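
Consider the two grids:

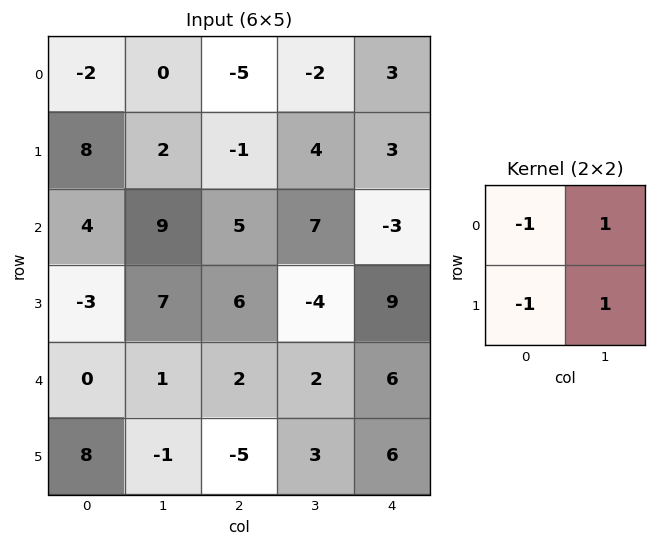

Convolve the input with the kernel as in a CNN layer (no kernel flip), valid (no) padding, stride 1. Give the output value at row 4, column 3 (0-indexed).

The receptive field on the input at this output position is [2 6 / 3 6]. Elementwise product with the kernel and sum: 2·-1 + 6·1 + 3·-1 + 6·1.

7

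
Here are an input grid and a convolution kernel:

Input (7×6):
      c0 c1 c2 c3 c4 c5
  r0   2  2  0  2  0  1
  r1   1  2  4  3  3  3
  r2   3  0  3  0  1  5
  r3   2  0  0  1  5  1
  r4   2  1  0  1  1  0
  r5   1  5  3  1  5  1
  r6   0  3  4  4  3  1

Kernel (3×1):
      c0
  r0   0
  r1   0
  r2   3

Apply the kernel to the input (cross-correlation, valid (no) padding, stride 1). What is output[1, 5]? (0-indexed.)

The receptive field on the input at this output position is [3 / 5 / 1]. Elementwise product with the kernel and sum: 1·3.

3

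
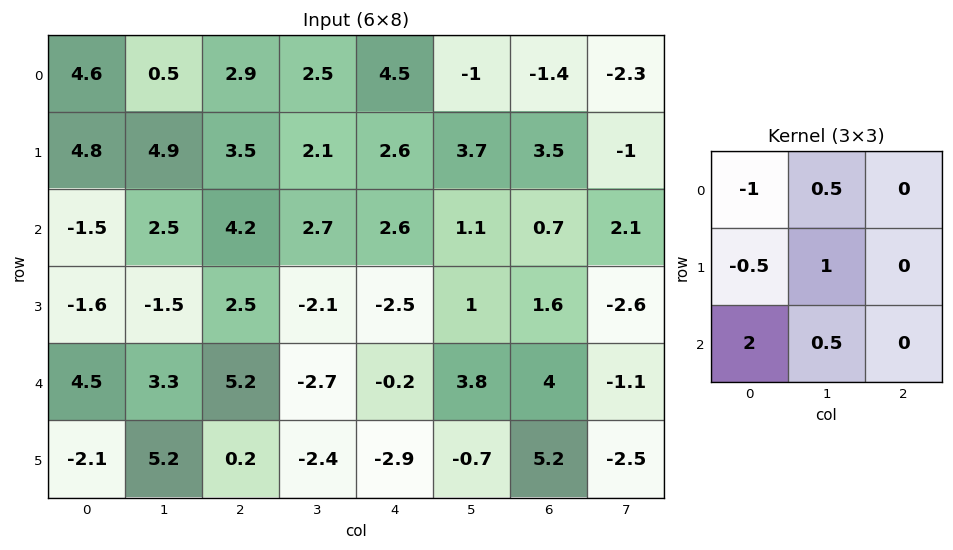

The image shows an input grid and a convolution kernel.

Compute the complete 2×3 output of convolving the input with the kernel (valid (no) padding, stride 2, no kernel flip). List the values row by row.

-3.6 8.45 3.15
12.7 2.85 1.7

Output[0,0]: The receptive field on the input at this output position is [4.6 0.5 2.9 / 4.8 4.9 3.5 / -1.5 2.5 4.2]. Elementwise product with the kernel and sum: 4.6·-1 + 0.5·0.5 + 4.8·-0.5 + 4.9·1 + -1.5·2 + 2.5·0.5.
Output[0,1]: The receptive field on the input at this output position is [2.9 2.5 4.5 / 3.5 2.1 2.6 / 4.2 2.7 2.6]. Elementwise product with the kernel and sum: 2.9·-1 + 2.5·0.5 + 3.5·-0.5 + 2.1·1 + 4.2·2 + 2.7·0.5.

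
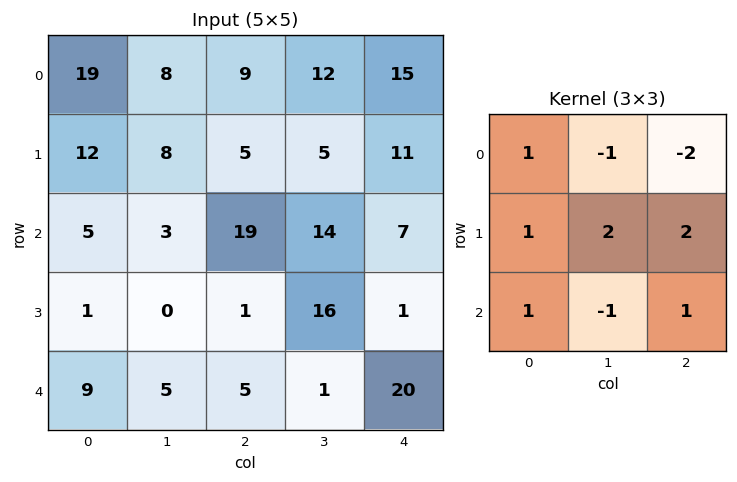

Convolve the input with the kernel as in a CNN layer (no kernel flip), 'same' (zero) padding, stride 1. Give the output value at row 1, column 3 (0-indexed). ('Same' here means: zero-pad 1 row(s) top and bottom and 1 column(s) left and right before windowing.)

The receptive field on the zero-padded input at this output position is [9 12 15 / 5 5 11 / 19 14 7]. Elementwise product with the kernel and sum: 9·1 + 12·-1 + 15·-2 + 5·1 + 5·2 + 11·2 + 19·1 + 14·-1 + 7·1.

16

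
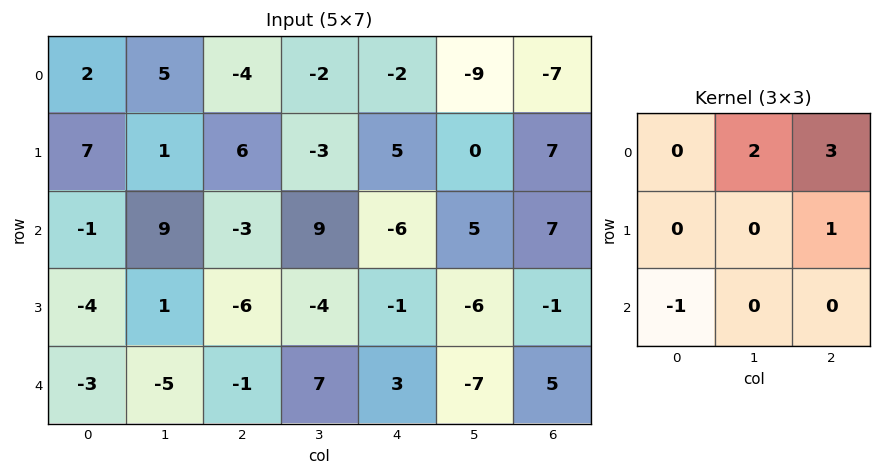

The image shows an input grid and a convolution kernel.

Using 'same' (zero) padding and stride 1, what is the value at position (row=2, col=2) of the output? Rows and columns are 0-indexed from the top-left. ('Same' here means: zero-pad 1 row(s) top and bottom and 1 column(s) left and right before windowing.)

The receptive field on the zero-padded input at this output position is [1 6 -3 / 9 -3 9 / 1 -6 -4]. Elementwise product with the kernel and sum: 6·2 + -3·3 + 9·1 + 1·-1.

11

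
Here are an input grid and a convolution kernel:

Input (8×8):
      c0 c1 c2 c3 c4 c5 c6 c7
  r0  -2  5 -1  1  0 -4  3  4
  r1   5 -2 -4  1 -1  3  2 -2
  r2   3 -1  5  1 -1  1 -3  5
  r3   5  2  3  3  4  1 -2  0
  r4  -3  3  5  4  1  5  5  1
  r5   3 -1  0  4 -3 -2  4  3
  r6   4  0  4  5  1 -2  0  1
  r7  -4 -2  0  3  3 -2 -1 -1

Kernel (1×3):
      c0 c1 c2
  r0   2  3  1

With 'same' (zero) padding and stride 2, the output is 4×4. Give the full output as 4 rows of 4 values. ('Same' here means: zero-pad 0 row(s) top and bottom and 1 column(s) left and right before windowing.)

-1 8 -2 5
8 14 0 -2
-6 25 16 26
12 17 11 -3

Output[0,0]: The receptive field on the zero-padded input at this output position is [0 -2 5]. Elementwise product with the kernel and sum: 0·2 + -2·3 + 5·1.
Output[0,1]: The receptive field on the zero-padded input at this output position is [5 -1 1]. Elementwise product with the kernel and sum: 5·2 + -1·3 + 1·1.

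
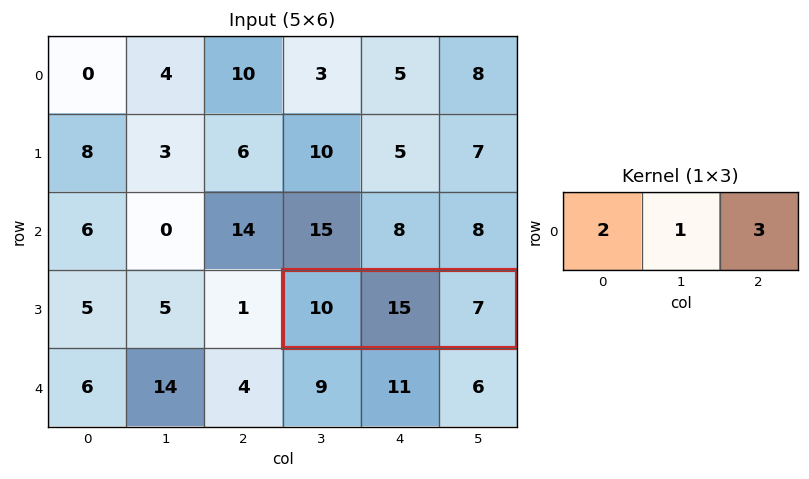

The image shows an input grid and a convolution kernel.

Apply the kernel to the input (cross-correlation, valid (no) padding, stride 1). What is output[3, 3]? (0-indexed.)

The receptive field on the input at this output position is [10 15 7]. Elementwise product with the kernel and sum: 10·2 + 15·1 + 7·3.

56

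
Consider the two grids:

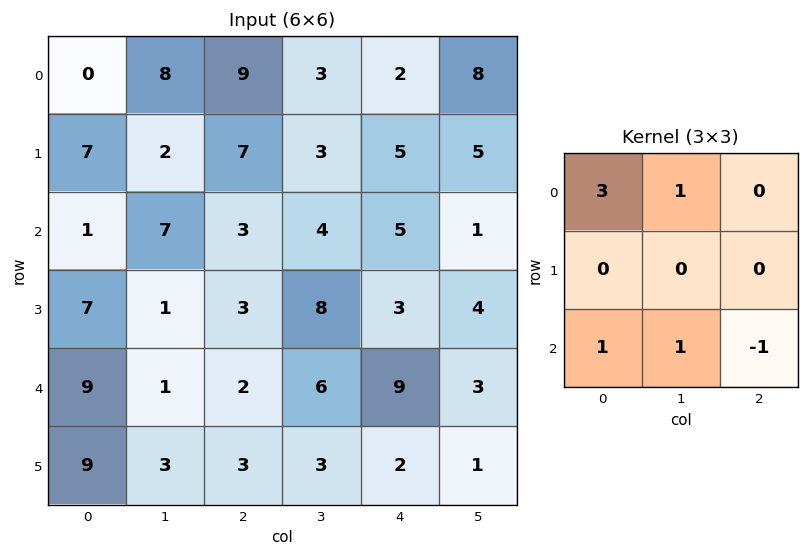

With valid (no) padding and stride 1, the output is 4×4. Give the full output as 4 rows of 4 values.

Output[0,0]: The receptive field on the input at this output position is [0 8 9 / 7 2 7 / 1 7 3]. Elementwise product with the kernel and sum: 0·3 + 8·1 + 1·1 + 7·1 + 3·-1.
Output[0,1]: The receptive field on the input at this output position is [8 9 3 / 2 7 3 / 7 3 4]. Elementwise product with the kernel and sum: 8·3 + 9·1 + 7·1 + 3·1 + 4·-1.

13 39 32 19
28 9 32 21
18 21 12 29
31 9 21 31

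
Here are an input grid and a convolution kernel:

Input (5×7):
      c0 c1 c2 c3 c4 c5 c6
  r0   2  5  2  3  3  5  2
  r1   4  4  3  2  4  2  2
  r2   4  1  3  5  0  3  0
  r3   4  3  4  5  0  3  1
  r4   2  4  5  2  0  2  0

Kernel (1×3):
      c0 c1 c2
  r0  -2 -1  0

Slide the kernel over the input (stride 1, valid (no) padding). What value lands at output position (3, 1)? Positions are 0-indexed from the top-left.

-10

The receptive field on the input at this output position is [3 4 5]. Elementwise product with the kernel and sum: 3·-2 + 4·-1.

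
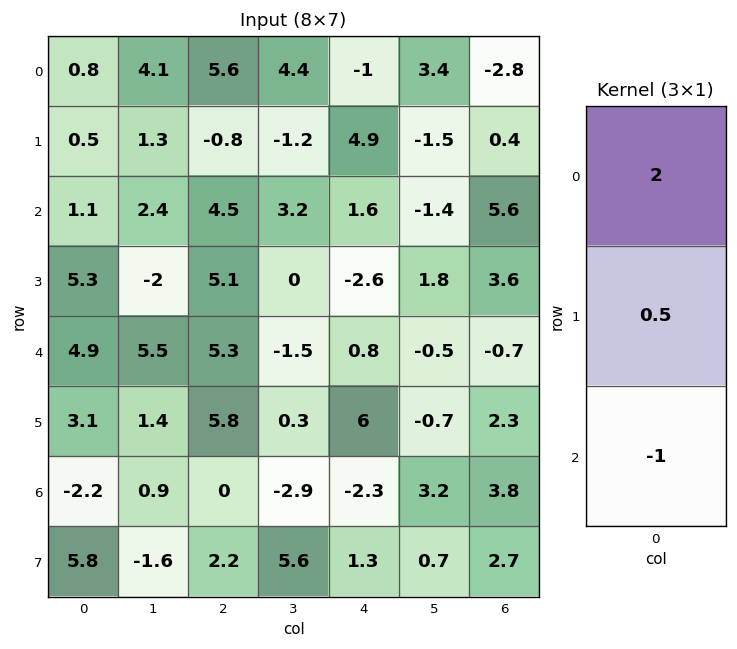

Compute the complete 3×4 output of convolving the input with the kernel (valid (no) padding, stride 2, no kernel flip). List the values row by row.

Output[0,0]: The receptive field on the input at this output position is [0.8 / 0.5 / 1.1]. Elementwise product with the kernel and sum: 0.8·2 + 0.5·0.5 + 1.1·-1.
Output[0,1]: The receptive field on the input at this output position is [5.6 / -0.8 / 4.5]. Elementwise product with the kernel and sum: 5.6·2 + -0.8·0.5 + 4.5·-1.

0.75 6.3 -1.15 -11
-0.05 6.25 1.1 13.7
13.55 13.5 6.9 -4.05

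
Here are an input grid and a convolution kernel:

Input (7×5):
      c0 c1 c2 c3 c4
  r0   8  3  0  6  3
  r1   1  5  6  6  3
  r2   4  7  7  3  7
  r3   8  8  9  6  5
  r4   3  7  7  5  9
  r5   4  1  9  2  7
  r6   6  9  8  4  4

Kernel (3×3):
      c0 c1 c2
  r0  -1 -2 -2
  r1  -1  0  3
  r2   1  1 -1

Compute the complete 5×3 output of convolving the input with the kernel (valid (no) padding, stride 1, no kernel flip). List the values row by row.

7 9 -12
1 -16 0
-10 -8 -18
-28 -22 -7
-1 -13 -15

Output[0,0]: The receptive field on the input at this output position is [8 3 0 / 1 5 6 / 4 7 7]. Elementwise product with the kernel and sum: 8·-1 + 3·-2 + 0·-2 + 1·-1 + 6·3 + 4·1 + 7·1 + 7·-1.
Output[0,1]: The receptive field on the input at this output position is [3 0 6 / 5 6 6 / 7 7 3]. Elementwise product with the kernel and sum: 3·-1 + 0·-2 + 6·-2 + 5·-1 + 6·3 + 7·1 + 7·1 + 3·-1.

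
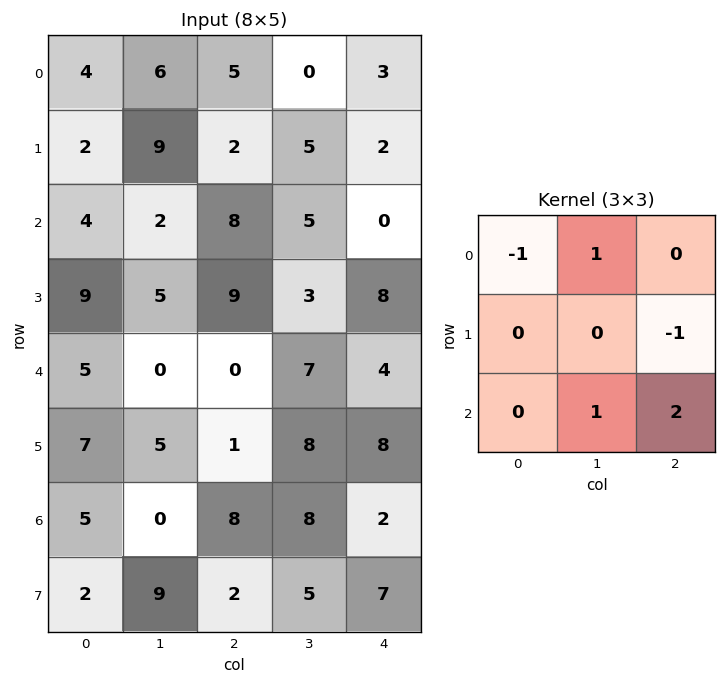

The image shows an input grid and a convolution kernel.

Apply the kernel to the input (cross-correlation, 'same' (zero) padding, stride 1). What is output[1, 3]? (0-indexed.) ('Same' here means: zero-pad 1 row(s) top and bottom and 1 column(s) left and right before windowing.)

The receptive field on the zero-padded input at this output position is [5 0 3 / 2 5 2 / 8 5 0]. Elementwise product with the kernel and sum: 5·-1 + 0·1 + 2·-1 + 5·1 + 0·2.

-2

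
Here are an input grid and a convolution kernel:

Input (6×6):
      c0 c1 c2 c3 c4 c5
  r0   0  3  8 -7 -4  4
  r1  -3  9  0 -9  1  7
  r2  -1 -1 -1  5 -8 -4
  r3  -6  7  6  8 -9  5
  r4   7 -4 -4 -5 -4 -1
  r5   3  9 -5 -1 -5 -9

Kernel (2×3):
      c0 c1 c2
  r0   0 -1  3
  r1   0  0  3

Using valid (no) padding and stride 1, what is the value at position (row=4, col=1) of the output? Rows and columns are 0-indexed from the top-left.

The receptive field on the input at this output position is [-4 -4 -5 / 9 -5 -1]. Elementwise product with the kernel and sum: -4·-1 + -5·3 + -1·3.

-14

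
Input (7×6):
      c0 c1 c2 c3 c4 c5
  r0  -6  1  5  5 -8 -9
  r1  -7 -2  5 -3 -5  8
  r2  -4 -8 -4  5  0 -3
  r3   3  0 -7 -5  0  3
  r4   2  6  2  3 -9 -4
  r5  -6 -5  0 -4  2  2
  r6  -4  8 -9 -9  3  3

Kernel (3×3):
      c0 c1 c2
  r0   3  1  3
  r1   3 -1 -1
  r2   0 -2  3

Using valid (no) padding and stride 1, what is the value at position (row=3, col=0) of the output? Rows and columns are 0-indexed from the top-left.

-4

The receptive field on the input at this output position is [3 0 -7 / 2 6 2 / -6 -5 0]. Elementwise product with the kernel and sum: 3·3 + 0·1 + -7·3 + 2·3 + 6·-1 + 2·-1 + -5·-2 + 0·3.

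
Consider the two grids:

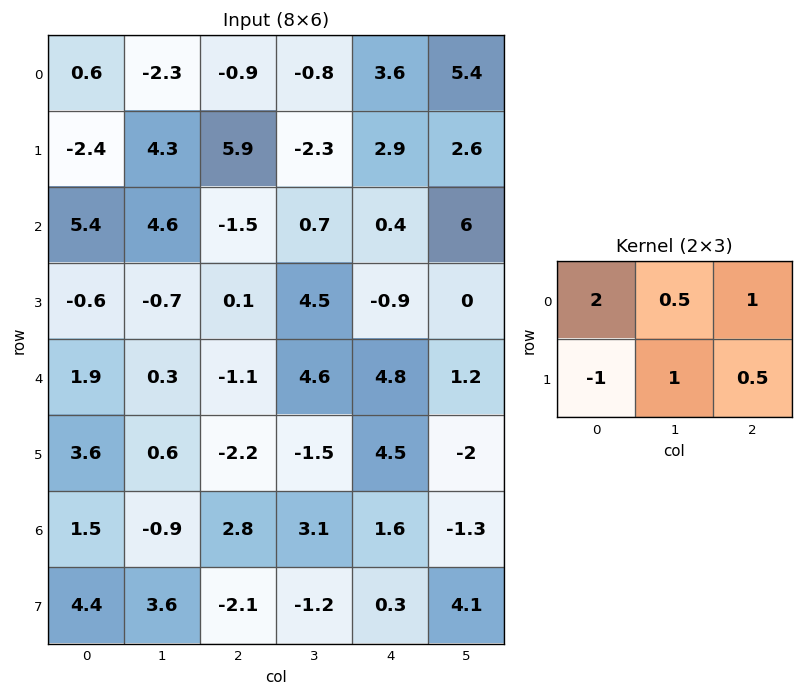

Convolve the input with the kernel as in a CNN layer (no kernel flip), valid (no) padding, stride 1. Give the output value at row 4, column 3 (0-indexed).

17.8

The receptive field on the input at this output position is [4.6 4.8 1.2 / -1.5 4.5 -2]. Elementwise product with the kernel and sum: 4.6·2 + 4.8·0.5 + 1.2·1 + -1.5·-1 + 4.5·1 + -2·0.5.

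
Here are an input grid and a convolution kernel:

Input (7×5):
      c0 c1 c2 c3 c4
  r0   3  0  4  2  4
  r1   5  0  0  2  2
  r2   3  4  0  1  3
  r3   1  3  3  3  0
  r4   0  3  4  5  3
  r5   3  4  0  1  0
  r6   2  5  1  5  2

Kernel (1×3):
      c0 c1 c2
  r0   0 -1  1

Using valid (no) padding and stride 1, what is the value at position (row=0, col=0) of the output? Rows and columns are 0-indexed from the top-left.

The receptive field on the input at this output position is [3 0 4]. Elementwise product with the kernel and sum: 0·-1 + 4·1.

4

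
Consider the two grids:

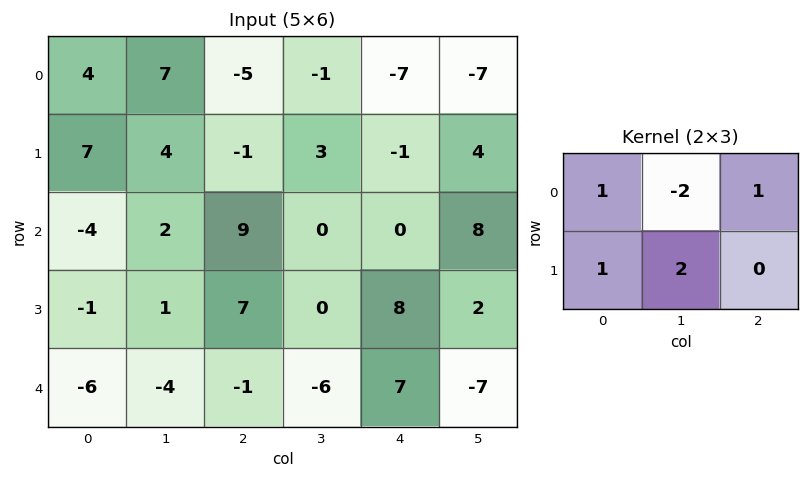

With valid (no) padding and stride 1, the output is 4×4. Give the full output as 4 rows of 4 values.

0 18 -5 7
-2 29 1 9
2 -1 16 24
-10 -19 2 -6

Output[0,0]: The receptive field on the input at this output position is [4 7 -5 / 7 4 -1]. Elementwise product with the kernel and sum: 4·1 + 7·-2 + -5·1 + 7·1 + 4·2.
Output[0,1]: The receptive field on the input at this output position is [7 -5 -1 / 4 -1 3]. Elementwise product with the kernel and sum: 7·1 + -5·-2 + -1·1 + 4·1 + -1·2.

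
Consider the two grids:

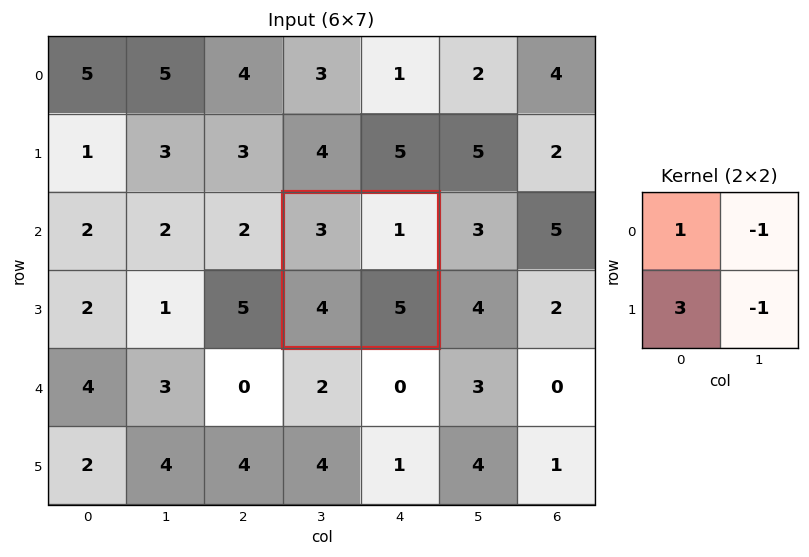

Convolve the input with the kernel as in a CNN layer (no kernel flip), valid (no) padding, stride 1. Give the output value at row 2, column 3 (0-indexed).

The receptive field on the input at this output position is [3 1 / 4 5]. Elementwise product with the kernel and sum: 3·1 + 1·-1 + 4·3 + 5·-1.

9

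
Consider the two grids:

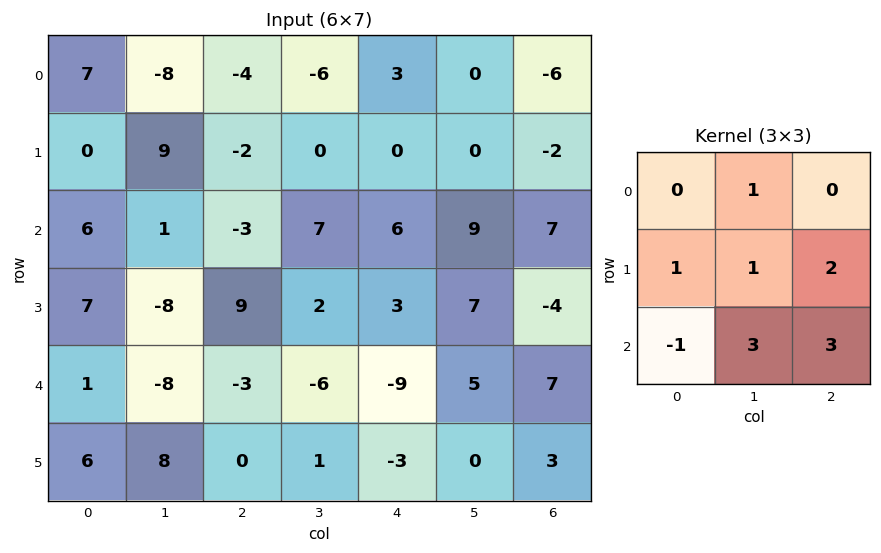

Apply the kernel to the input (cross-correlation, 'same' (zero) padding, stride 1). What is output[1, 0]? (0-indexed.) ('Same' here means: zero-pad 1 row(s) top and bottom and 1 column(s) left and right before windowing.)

The receptive field on the zero-padded input at this output position is [0 7 -8 / 0 0 9 / 0 6 1]. Elementwise product with the kernel and sum: 7·1 + 0·1 + 0·1 + 9·2 + 0·-1 + 6·3 + 1·3.

46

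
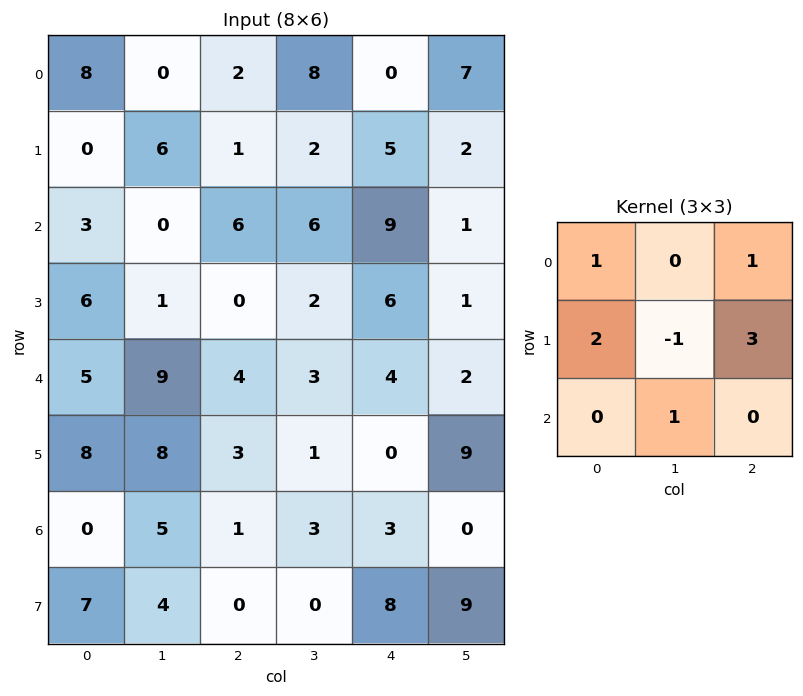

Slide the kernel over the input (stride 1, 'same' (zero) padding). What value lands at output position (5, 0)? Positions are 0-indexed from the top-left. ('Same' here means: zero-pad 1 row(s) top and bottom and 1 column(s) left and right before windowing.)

The receptive field on the zero-padded input at this output position is [0 5 9 / 0 8 8 / 0 0 5]. Elementwise product with the kernel and sum: 0·1 + 9·1 + 0·2 + 8·-1 + 8·3 + 0·1.

25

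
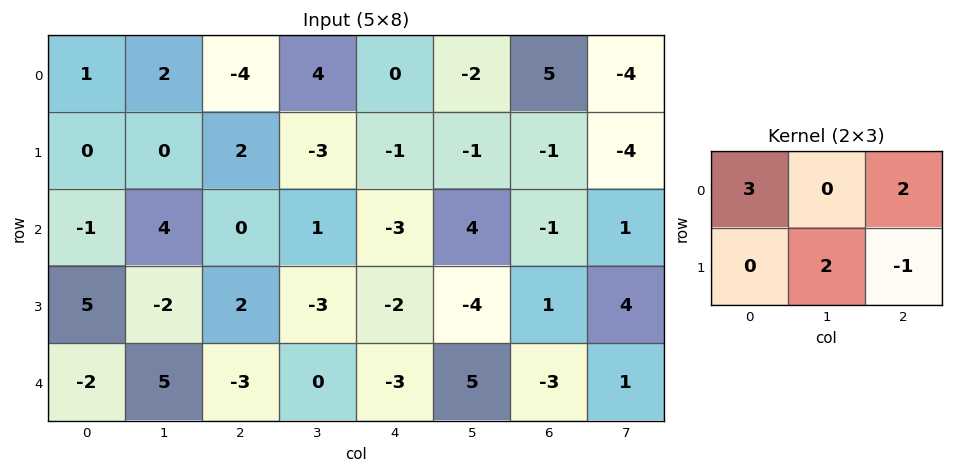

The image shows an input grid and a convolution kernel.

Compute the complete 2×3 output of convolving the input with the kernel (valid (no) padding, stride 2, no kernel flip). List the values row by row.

-7 -17 9
-9 -10 -20

Output[0,0]: The receptive field on the input at this output position is [1 2 -4 / 0 0 2]. Elementwise product with the kernel and sum: 1·3 + -4·2 + 0·2 + 2·-1.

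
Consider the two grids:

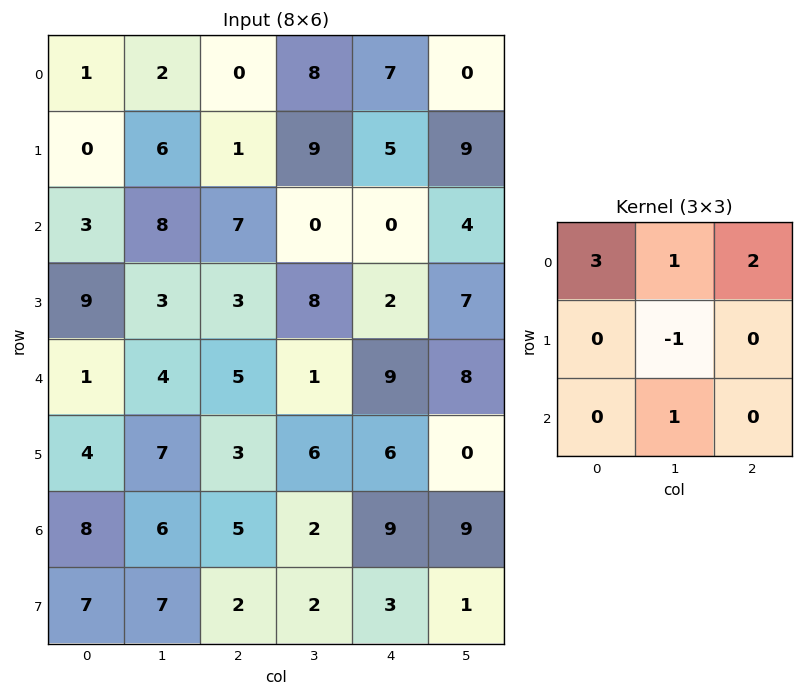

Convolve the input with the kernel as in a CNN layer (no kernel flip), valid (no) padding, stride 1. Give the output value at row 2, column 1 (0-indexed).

The receptive field on the input at this output position is [8 7 0 / 3 3 8 / 4 5 1]. Elementwise product with the kernel and sum: 8·3 + 7·1 + 0·2 + 3·-1 + 5·1.

33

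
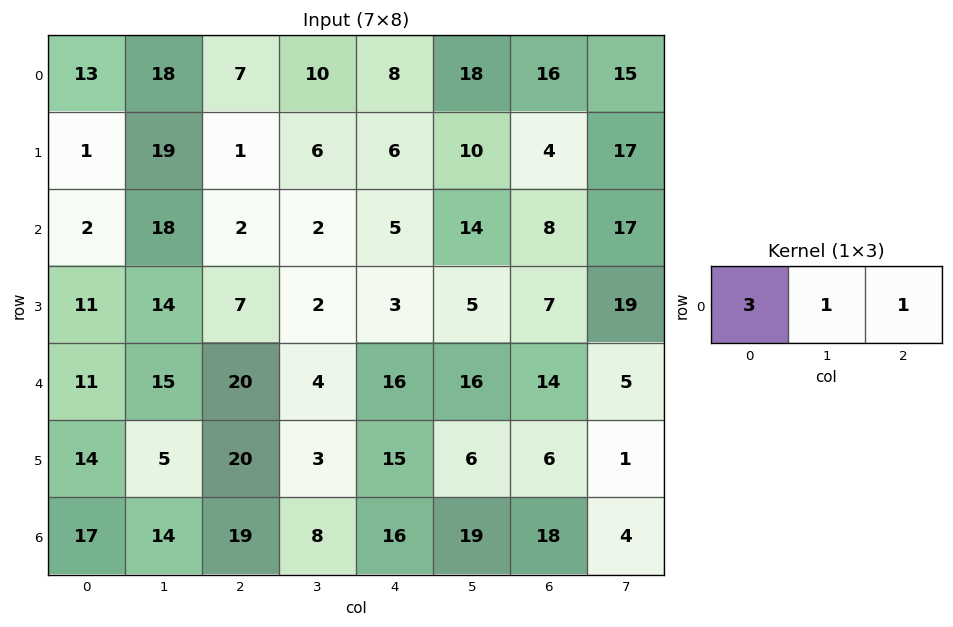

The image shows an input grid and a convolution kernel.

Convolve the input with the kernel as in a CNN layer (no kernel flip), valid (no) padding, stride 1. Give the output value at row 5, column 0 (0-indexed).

67

The receptive field on the input at this output position is [14 5 20]. Elementwise product with the kernel and sum: 14·3 + 5·1 + 20·1.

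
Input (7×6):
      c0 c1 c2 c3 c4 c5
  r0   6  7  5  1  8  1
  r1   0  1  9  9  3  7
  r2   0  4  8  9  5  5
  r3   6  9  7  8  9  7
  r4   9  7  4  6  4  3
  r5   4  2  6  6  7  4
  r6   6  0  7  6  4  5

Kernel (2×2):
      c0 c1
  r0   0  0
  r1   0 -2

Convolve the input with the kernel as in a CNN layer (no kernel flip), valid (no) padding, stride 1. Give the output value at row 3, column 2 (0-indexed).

The receptive field on the input at this output position is [7 8 / 4 6]. Elementwise product with the kernel and sum: 6·-2.

-12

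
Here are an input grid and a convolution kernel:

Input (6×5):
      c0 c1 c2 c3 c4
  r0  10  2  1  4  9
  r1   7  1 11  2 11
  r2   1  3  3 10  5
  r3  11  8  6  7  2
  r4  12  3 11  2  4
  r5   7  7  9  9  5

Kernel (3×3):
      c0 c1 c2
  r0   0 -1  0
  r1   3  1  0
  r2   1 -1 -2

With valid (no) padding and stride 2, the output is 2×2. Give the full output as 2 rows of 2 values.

Output[0,0]: The receptive field on the input at this output position is [10 2 1 / 7 1 11 / 1 3 3]. Elementwise product with the kernel and sum: 2·-1 + 7·3 + 1·1 + 1·1 + 3·-1 + 3·-2.

12 14
25 16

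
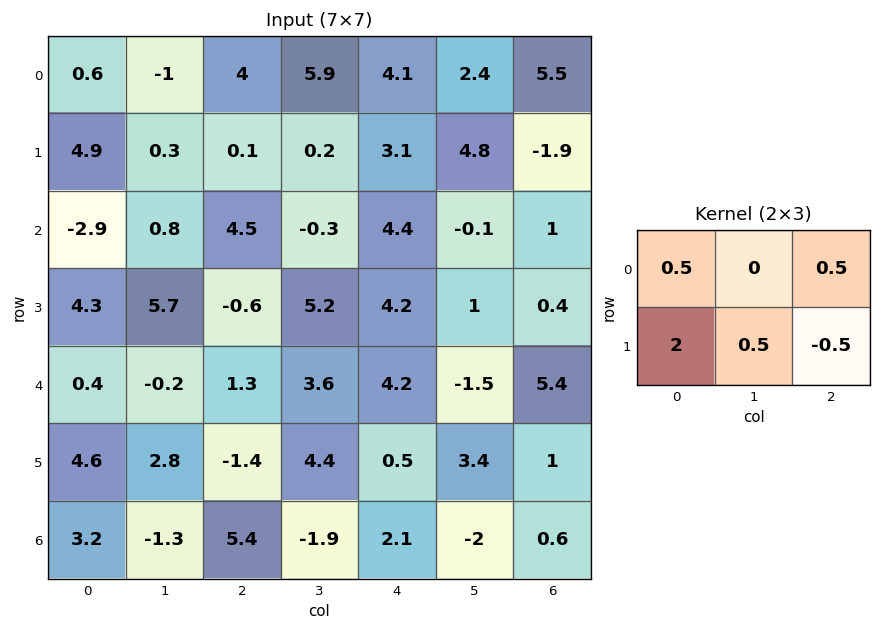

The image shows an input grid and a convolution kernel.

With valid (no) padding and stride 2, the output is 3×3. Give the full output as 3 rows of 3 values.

Output[0,0]: The receptive field on the input at this output position is [0.6 -1 4 / 4.9 0.3 0.1]. Elementwise product with the kernel and sum: 0.6·0.5 + 4·0.5 + 4.9·2 + 0.3·0.5 + 0.1·-0.5.
Output[0,1]: The receptive field on the input at this output position is [4 5.9 4.1 / 0.1 0.2 3.1]. Elementwise product with the kernel and sum: 4·0.5 + 4.1·0.5 + 0.1·2 + 0.2·0.5 + 3.1·-0.5.

12.2 2.8 14.35
12.55 3.75 11.4
12.15 1.9 7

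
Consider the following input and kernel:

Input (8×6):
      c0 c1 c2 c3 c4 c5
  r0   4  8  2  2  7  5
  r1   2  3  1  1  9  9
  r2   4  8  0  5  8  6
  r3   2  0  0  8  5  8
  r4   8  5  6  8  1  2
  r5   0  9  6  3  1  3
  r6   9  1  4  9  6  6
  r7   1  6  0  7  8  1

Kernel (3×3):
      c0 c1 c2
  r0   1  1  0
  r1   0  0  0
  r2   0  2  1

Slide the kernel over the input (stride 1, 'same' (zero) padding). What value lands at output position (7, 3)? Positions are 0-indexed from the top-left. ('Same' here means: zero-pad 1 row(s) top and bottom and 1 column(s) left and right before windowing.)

The receptive field on the zero-padded input at this output position is [4 9 6 / 0 7 8 / 0 0 0]. Elementwise product with the kernel and sum: 4·1 + 9·1 + 0·2 + 0·1.

13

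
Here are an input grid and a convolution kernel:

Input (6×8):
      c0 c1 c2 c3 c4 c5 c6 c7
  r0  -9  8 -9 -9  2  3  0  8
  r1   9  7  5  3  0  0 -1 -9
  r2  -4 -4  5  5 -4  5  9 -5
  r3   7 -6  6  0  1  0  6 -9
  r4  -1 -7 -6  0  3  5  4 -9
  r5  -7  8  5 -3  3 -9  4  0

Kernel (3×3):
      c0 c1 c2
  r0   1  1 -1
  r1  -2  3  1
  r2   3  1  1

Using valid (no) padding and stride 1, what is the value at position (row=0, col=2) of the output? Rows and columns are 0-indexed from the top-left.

The receptive field on the input at this output position is [-9 -9 2 / 5 3 0 / 5 5 -4]. Elementwise product with the kernel and sum: -9·1 + -9·1 + 2·-1 + 5·-2 + 3·3 + 0·1 + 5·3 + 5·1 + -4·1.

-5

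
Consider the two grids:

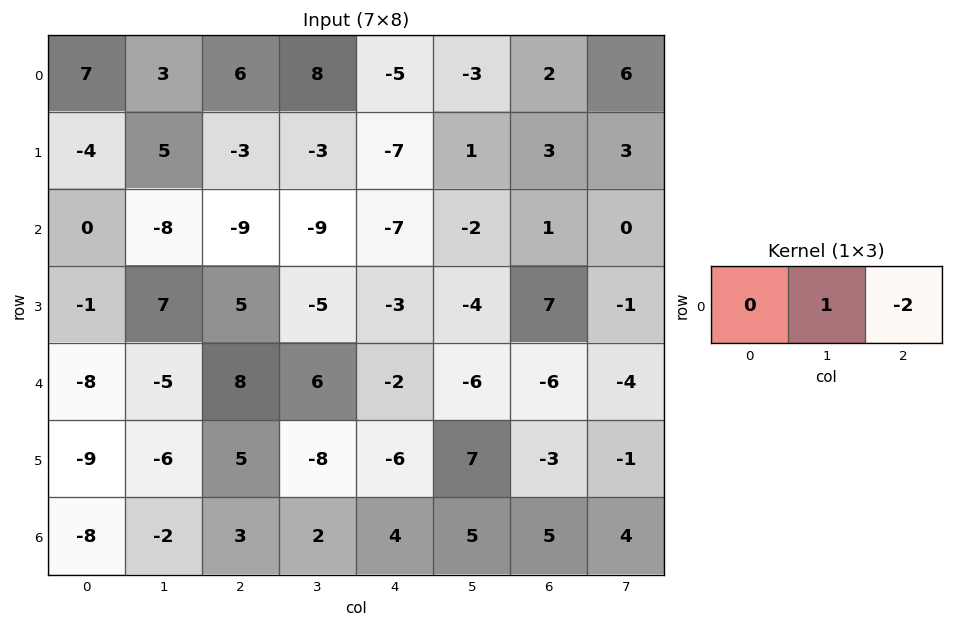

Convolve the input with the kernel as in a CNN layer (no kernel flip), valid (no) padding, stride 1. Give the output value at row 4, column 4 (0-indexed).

6

The receptive field on the input at this output position is [-2 -6 -6]. Elementwise product with the kernel and sum: -6·1 + -6·-2.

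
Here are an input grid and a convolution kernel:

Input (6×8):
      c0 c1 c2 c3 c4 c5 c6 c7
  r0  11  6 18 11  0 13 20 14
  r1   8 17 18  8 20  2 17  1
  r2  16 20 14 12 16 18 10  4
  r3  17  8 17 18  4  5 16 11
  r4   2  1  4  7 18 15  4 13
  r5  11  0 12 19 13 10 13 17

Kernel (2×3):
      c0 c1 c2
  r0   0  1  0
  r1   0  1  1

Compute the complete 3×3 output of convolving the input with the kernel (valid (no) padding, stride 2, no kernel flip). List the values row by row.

Output[0,0]: The receptive field on the input at this output position is [11 6 18 / 8 17 18]. Elementwise product with the kernel and sum: 6·1 + 17·1 + 18·1.

41 39 32
45 34 39
13 39 38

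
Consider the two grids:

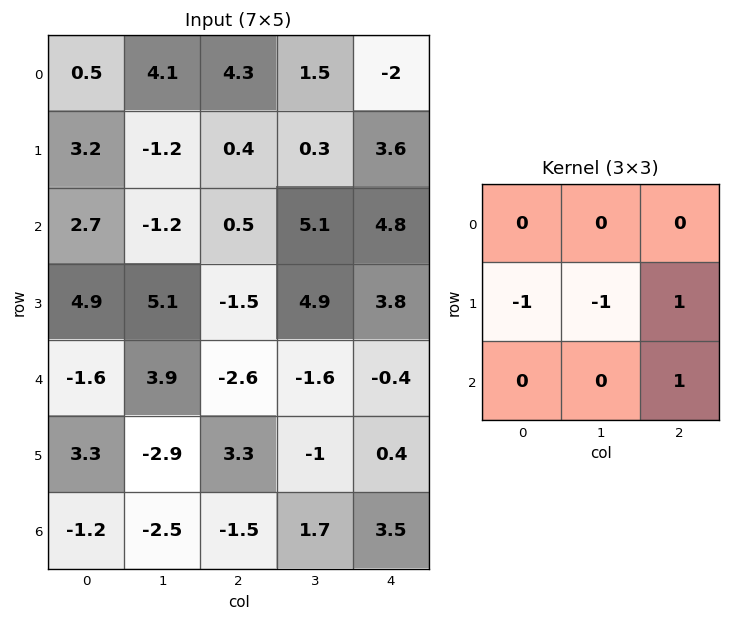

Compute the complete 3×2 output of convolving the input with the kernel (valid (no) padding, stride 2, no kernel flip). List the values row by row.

Output[0,0]: The receptive field on the input at this output position is [0.5 4.1 4.3 / 3.2 -1.2 0.4 / 2.7 -1.2 0.5]. Elementwise product with the kernel and sum: 3.2·-1 + -1.2·-1 + 0.4·1 + 0.5·1.
Output[0,1]: The receptive field on the input at this output position is [4.3 1.5 -2 / 0.4 0.3 3.6 / 0.5 5.1 4.8]. Elementwise product with the kernel and sum: 0.4·-1 + 0.3·-1 + 3.6·1 + 4.8·1.

-1.1 7.7
-14.1 -0
1.4 1.6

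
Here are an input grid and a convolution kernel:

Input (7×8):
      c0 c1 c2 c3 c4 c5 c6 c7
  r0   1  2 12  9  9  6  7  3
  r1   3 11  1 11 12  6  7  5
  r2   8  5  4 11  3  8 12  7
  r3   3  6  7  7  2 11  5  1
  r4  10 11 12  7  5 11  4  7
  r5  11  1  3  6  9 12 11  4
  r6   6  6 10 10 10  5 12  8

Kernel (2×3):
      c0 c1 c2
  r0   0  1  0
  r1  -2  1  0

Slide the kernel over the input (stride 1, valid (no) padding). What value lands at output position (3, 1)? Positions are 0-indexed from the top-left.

-3

The receptive field on the input at this output position is [6 7 7 / 11 12 7]. Elementwise product with the kernel and sum: 7·1 + 11·-2 + 12·1.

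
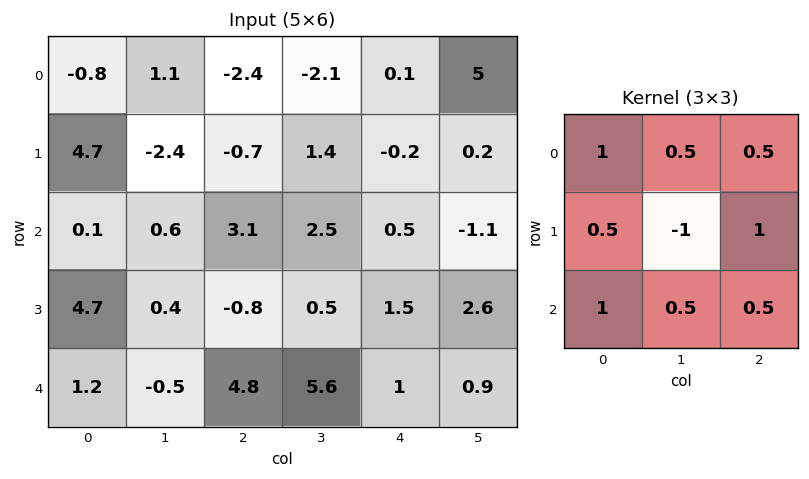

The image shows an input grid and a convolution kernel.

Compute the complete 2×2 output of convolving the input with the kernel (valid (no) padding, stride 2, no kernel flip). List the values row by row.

Output[0,0]: The receptive field on the input at this output position is [-0.8 1.1 -2.4 / 4.7 -2.4 -0.7 / 0.1 0.6 3.1]. Elementwise product with the kernel and sum: -0.8·1 + 1.1·0.5 + -2.4·0.5 + 4.7·0.5 + -2.4·-1 + -0.7·1 + 0.1·1 + 0.6·0.5 + 3.1·0.5.
Output[0,1]: The receptive field on the input at this output position is [-2.4 -2.1 0.1 / -0.7 1.4 -0.2 / 3.1 2.5 0.5]. Elementwise product with the kernel and sum: -2.4·1 + -2.1·0.5 + 0.1·0.5 + -0.7·0.5 + 1.4·-1 + -0.2·1 + 3.1·1 + 2.5·0.5 + 0.5·0.5.

4.55 -0.75
6.45 13.3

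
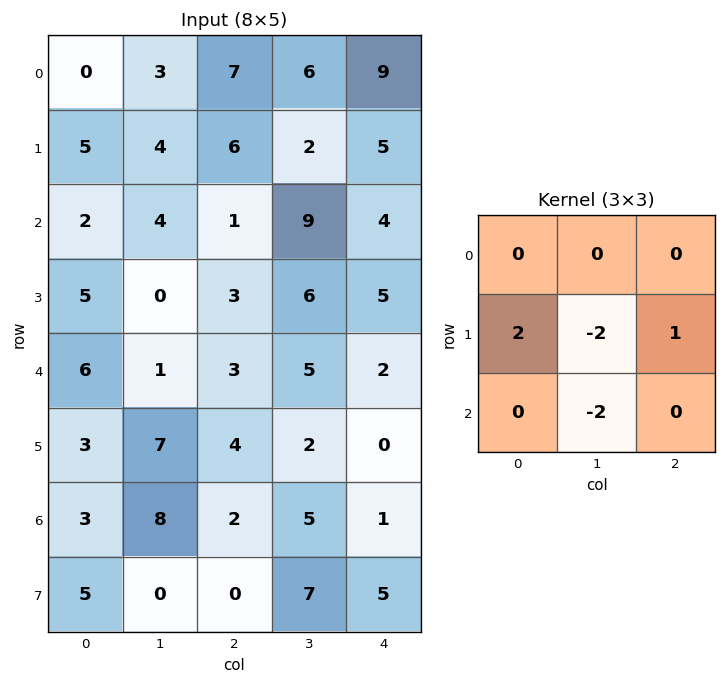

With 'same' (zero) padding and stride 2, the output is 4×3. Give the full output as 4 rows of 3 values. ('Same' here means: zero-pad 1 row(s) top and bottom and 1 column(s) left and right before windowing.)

Output[0,0]: The receptive field on the zero-padded input at this output position is [0 0 0 / 0 0 3 / 0 5 4]. Elementwise product with the kernel and sum: 0·2 + 0·-2 + 3·1 + 5·-2.
Output[0,1]: The receptive field on the zero-padded input at this output position is [0 0 0 / 3 7 6 / 4 6 2]. Elementwise product with the kernel and sum: 3·2 + 7·-2 + 6·1 + 6·-2.

-7 -14 -16
-10 9 0
-17 -7 6
-8 17 -2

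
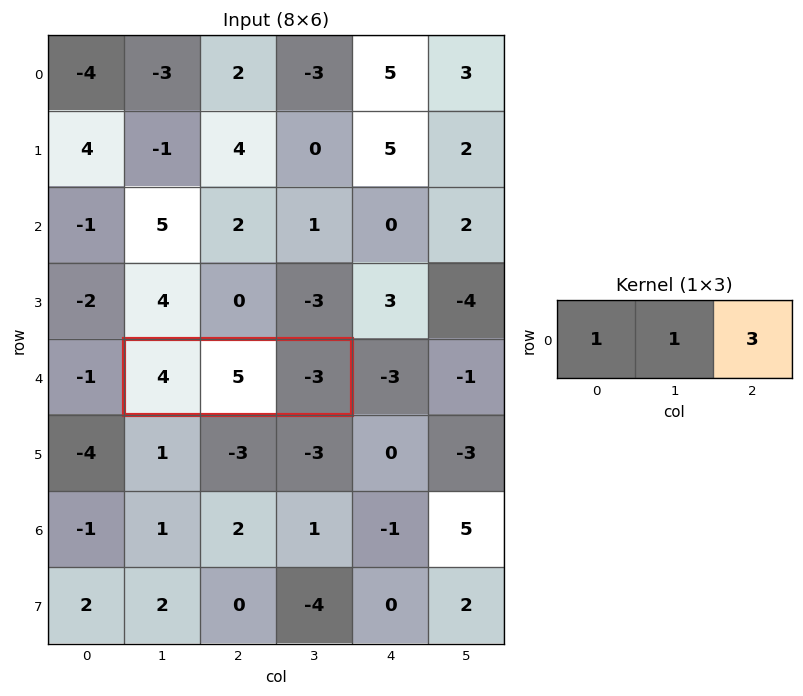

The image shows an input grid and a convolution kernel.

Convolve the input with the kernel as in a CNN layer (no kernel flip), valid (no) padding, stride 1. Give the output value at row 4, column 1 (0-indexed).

The receptive field on the input at this output position is [4 5 -3]. Elementwise product with the kernel and sum: 4·1 + 5·1 + -3·3.

0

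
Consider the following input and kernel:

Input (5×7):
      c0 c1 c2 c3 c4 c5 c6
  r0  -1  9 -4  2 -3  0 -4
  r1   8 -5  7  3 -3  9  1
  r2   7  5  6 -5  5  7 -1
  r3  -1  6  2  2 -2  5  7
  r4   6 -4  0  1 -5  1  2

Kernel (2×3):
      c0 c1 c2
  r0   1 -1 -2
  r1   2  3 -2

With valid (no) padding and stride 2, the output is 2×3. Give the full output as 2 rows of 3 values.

Output[0,0]: The receptive field on the input at this output position is [-1 9 -4 / 8 -5 7]. Elementwise product with the kernel and sum: -1·1 + 9·-1 + -4·-2 + 8·2 + -5·3 + 7·-2.

-15 29 24
2 15 -3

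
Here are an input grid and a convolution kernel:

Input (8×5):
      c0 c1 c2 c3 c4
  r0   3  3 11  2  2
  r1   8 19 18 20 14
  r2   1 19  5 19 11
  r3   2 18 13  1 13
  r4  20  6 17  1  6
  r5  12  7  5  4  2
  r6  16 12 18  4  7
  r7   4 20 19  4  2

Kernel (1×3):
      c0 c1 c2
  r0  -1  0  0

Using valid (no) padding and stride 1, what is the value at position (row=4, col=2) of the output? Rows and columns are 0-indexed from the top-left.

-17

The receptive field on the input at this output position is [17 1 6]. Elementwise product with the kernel and sum: 17·-1.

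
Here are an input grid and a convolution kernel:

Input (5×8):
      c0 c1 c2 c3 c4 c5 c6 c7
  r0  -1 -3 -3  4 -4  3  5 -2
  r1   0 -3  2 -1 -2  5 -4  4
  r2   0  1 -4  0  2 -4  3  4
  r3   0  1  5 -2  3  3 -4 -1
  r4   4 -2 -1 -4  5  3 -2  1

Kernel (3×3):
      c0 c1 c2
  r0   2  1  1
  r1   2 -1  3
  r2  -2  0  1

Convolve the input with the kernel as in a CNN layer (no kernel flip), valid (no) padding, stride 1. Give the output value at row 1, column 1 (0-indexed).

-3

The receptive field on the input at this output position is [-3 2 -1 / 1 -4 0 / 1 5 -2]. Elementwise product with the kernel and sum: -3·2 + 2·1 + -1·1 + 1·2 + -4·-1 + 0·3 + 1·-2 + -2·1.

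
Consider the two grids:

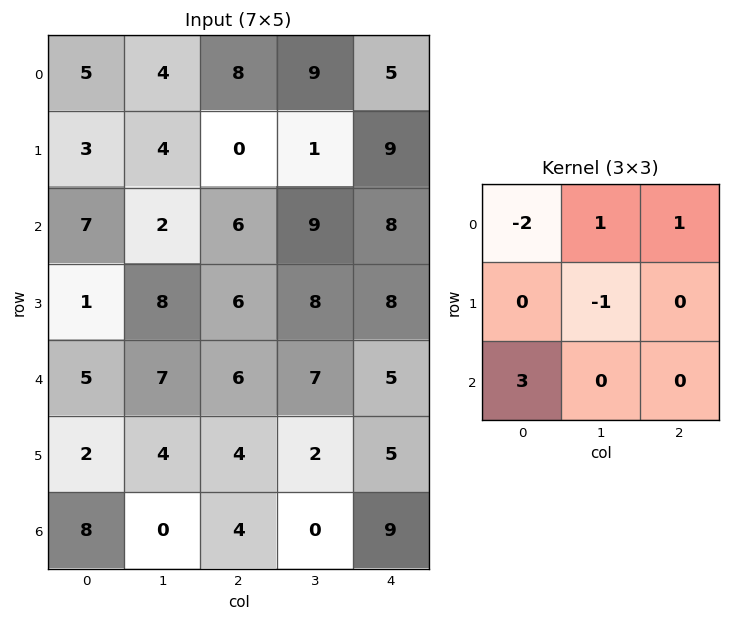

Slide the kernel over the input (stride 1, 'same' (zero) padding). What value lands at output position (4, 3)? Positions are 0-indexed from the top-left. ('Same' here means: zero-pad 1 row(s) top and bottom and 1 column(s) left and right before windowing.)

9

The receptive field on the zero-padded input at this output position is [6 8 8 / 6 7 5 / 4 2 5]. Elementwise product with the kernel and sum: 6·-2 + 8·1 + 8·1 + 7·-1 + 4·3.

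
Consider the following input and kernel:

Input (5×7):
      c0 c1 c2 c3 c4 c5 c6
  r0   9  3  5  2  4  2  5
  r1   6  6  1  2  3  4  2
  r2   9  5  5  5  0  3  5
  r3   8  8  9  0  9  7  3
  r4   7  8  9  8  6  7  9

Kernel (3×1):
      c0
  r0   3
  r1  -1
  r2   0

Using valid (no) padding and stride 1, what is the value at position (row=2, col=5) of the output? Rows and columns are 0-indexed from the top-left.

2

The receptive field on the input at this output position is [3 / 7 / 7]. Elementwise product with the kernel and sum: 3·3 + 7·-1.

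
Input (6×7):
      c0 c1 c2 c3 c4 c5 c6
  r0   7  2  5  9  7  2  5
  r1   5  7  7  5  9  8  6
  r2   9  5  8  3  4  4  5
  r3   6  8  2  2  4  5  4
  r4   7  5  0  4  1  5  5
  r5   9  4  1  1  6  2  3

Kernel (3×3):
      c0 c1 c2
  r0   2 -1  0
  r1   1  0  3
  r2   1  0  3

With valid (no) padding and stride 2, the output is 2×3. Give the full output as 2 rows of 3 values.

Output[0,0]: The receptive field on the input at this output position is [7 2 5 / 5 7 7 / 9 5 8]. Elementwise product with the kernel and sum: 7·2 + 2·-1 + 5·1 + 7·3 + 9·1 + 8·3.
Output[0,1]: The receptive field on the input at this output position is [5 9 7 / 7 5 9 / 8 3 4]. Elementwise product with the kernel and sum: 5·2 + 9·-1 + 7·1 + 9·3 + 8·1 + 4·3.

71 55 58
32 30 36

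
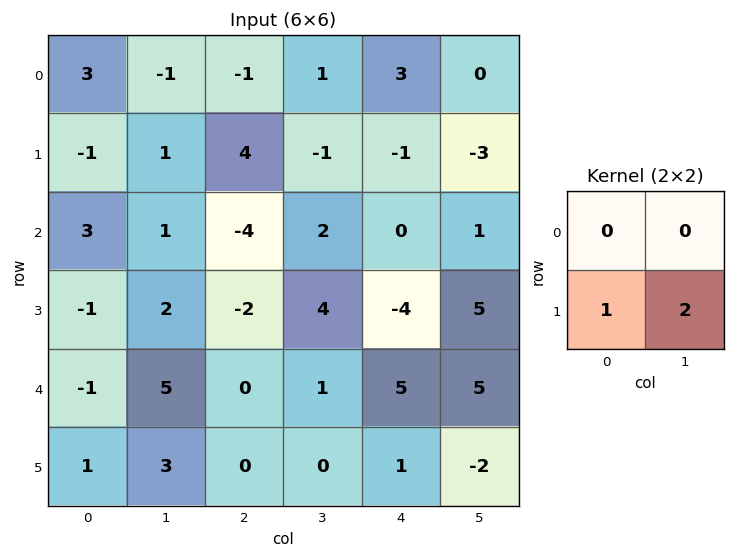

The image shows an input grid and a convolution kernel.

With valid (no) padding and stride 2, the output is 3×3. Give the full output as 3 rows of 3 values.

1 2 -7
3 6 6
7 0 -3

Output[0,0]: The receptive field on the input at this output position is [3 -1 / -1 1]. Elementwise product with the kernel and sum: -1·1 + 1·2.
Output[0,1]: The receptive field on the input at this output position is [-1 1 / 4 -1]. Elementwise product with the kernel and sum: 4·1 + -1·2.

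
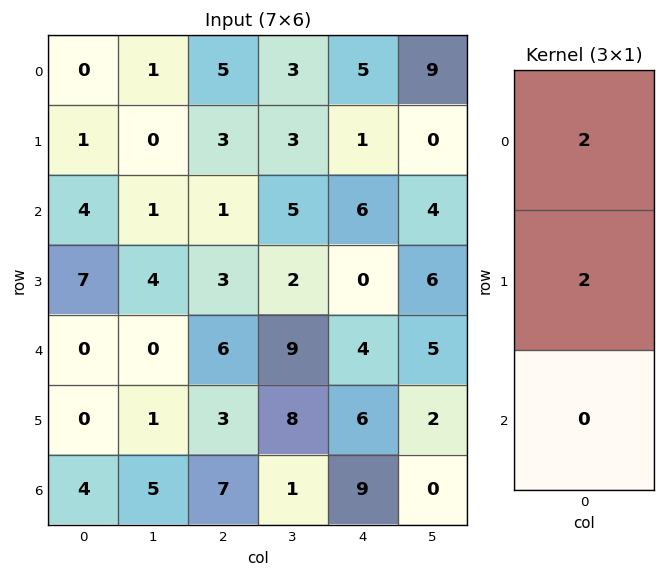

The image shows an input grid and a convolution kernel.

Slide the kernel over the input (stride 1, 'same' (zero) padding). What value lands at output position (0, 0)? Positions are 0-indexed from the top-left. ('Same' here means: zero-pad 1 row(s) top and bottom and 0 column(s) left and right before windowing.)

0

The receptive field on the zero-padded input at this output position is [0 / 0 / 1]. Elementwise product with the kernel and sum: 0·2 + 0·2.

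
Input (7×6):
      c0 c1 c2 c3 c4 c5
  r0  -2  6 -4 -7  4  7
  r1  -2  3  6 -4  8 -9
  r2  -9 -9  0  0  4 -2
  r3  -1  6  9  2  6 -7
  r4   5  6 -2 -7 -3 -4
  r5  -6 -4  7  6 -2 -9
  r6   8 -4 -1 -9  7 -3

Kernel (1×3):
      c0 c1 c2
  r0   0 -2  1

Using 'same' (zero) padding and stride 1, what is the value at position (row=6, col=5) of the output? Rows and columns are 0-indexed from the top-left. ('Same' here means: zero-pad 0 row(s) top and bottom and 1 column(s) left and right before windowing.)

6

The receptive field on the zero-padded input at this output position is [7 -3 0]. Elementwise product with the kernel and sum: -3·-2 + 0·1.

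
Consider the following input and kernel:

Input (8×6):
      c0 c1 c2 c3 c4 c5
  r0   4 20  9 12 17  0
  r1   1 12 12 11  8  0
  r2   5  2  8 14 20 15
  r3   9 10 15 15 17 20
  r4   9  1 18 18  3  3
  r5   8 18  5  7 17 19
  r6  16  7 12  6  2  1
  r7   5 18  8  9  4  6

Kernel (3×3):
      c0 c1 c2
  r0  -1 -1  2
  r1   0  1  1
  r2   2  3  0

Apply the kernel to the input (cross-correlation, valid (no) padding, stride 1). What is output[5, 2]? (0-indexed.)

73

The receptive field on the input at this output position is [5 7 17 / 12 6 2 / 8 9 4]. Elementwise product with the kernel and sum: 5·-1 + 7·-1 + 17·2 + 6·1 + 2·1 + 8·2 + 9·3.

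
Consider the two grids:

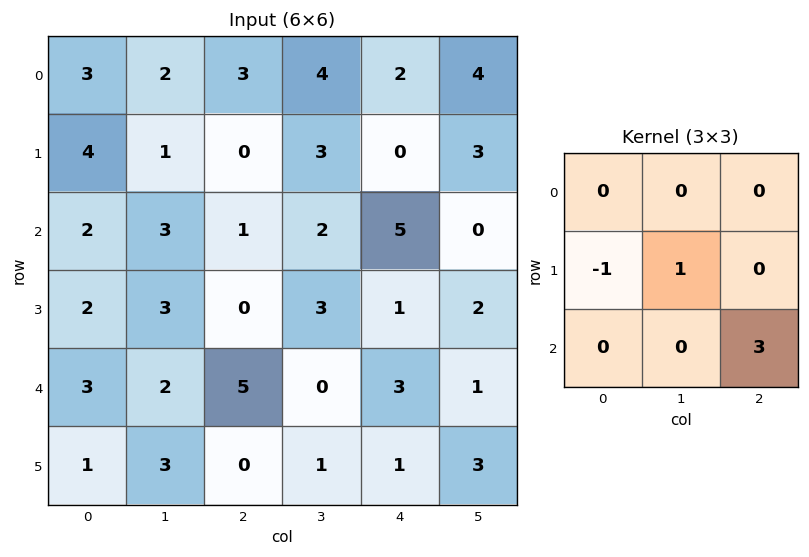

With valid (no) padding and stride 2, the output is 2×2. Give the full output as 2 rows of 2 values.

Output[0,0]: The receptive field on the input at this output position is [3 2 3 / 4 1 0 / 2 3 1]. Elementwise product with the kernel and sum: 4·-1 + 1·1 + 1·3.

0 18
16 12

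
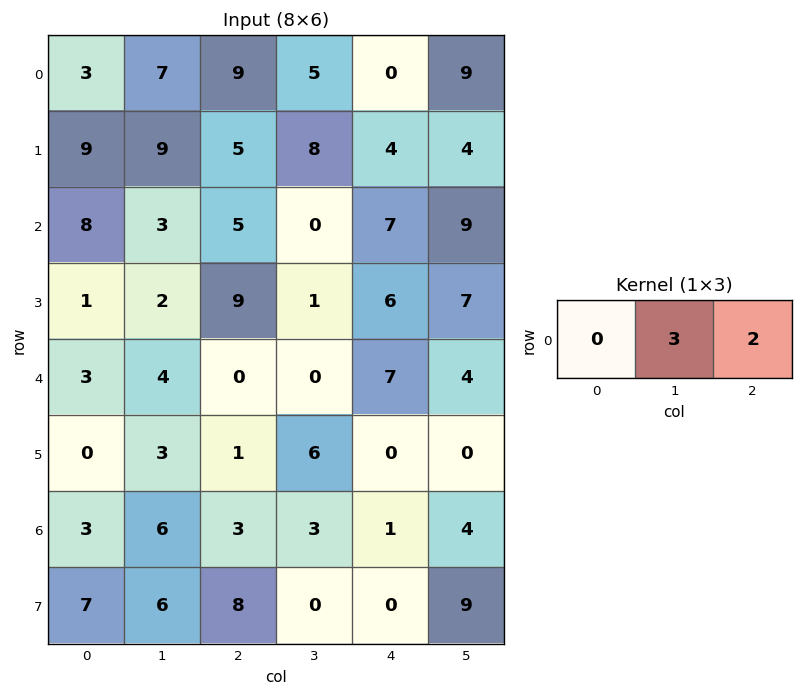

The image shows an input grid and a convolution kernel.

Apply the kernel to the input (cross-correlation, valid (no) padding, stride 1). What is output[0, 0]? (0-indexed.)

The receptive field on the input at this output position is [3 7 9]. Elementwise product with the kernel and sum: 7·3 + 9·2.

39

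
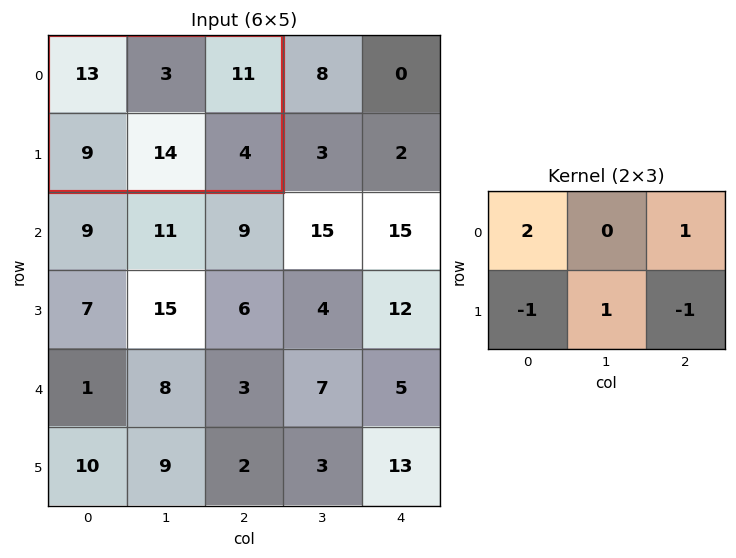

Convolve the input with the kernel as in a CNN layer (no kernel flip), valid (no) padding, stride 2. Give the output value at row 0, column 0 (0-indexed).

The receptive field on the input at this output position is [13 3 11 / 9 14 4]. Elementwise product with the kernel and sum: 13·2 + 11·1 + 9·-1 + 14·1 + 4·-1.

38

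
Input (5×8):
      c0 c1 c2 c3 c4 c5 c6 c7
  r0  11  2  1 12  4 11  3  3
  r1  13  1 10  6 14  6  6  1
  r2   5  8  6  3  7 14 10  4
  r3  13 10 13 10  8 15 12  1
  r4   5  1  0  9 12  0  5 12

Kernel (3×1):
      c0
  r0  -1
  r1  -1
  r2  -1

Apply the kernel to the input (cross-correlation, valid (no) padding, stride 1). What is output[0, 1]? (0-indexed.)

The receptive field on the input at this output position is [2 / 1 / 8]. Elementwise product with the kernel and sum: 2·-1 + 1·-1 + 8·-1.

-11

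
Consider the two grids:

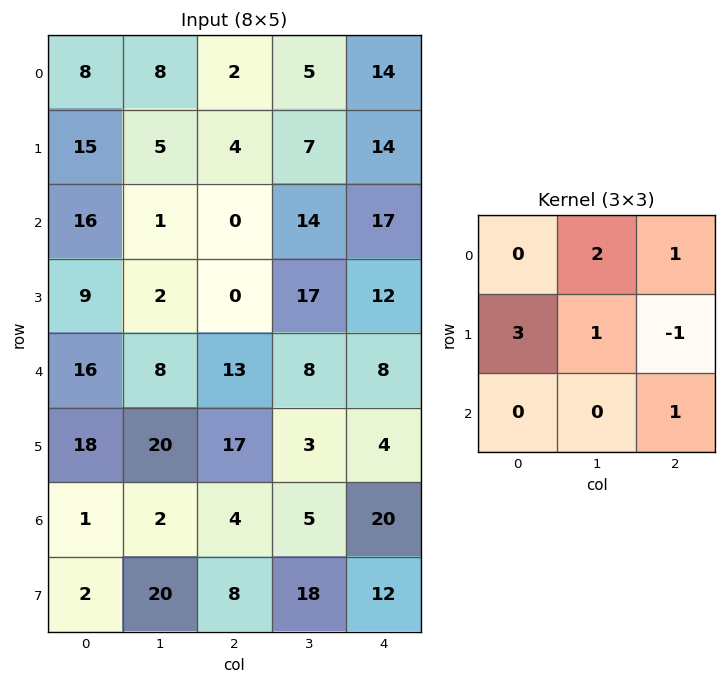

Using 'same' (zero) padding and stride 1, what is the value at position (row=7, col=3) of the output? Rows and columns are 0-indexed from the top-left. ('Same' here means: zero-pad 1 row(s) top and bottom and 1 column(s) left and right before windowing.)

60

The receptive field on the zero-padded input at this output position is [4 5 20 / 8 18 12 / 0 0 0]. Elementwise product with the kernel and sum: 5·2 + 20·1 + 8·3 + 18·1 + 12·-1 + 0·1.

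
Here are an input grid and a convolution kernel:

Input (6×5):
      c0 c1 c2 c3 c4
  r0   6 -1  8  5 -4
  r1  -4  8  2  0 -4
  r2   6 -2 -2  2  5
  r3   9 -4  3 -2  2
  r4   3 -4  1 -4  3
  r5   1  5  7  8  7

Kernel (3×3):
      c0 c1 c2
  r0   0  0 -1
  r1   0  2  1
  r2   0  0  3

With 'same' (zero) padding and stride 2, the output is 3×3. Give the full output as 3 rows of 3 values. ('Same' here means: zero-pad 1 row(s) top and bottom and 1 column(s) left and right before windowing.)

Output[0,0]: The receptive field on the zero-padded input at this output position is [0 0 0 / 0 6 -1 / 0 -4 8]. Elementwise product with the kernel and sum: 0·-1 + 6·2 + -1·1 + 8·3.
Output[0,1]: The receptive field on the zero-padded input at this output position is [0 0 0 / -1 8 5 / 8 2 0]. Elementwise product with the kernel and sum: 0·-1 + 8·2 + 5·1 + 0·3.

35 21 -8
-10 -8 10
21 24 6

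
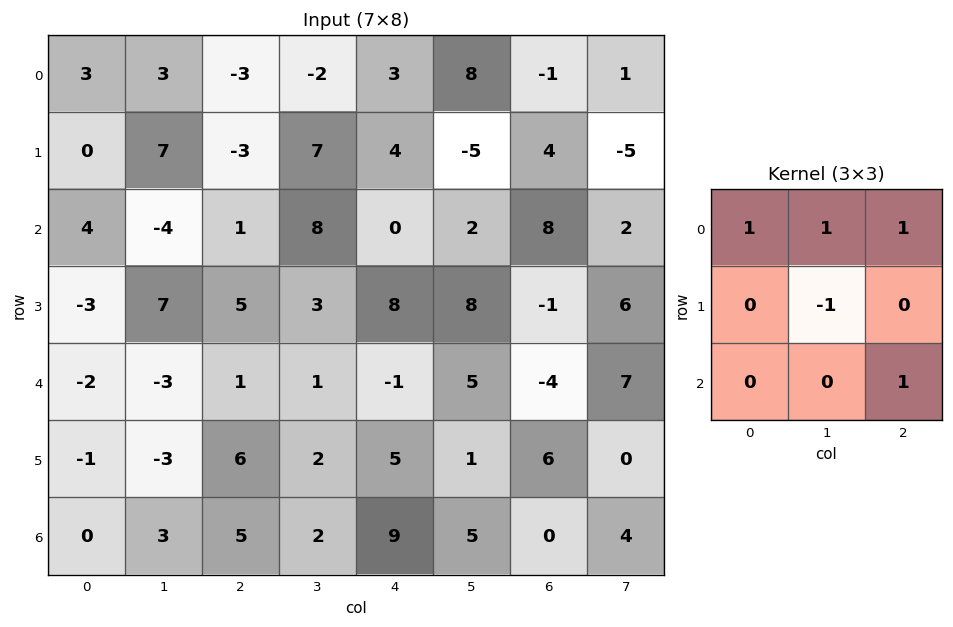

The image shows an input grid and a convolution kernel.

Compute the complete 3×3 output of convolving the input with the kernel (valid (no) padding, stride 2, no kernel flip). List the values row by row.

-3 -9 23
-5 5 -2
4 8 -1

Output[0,0]: The receptive field on the input at this output position is [3 3 -3 / 0 7 -3 / 4 -4 1]. Elementwise product with the kernel and sum: 3·1 + 3·1 + -3·1 + 7·-1 + 1·1.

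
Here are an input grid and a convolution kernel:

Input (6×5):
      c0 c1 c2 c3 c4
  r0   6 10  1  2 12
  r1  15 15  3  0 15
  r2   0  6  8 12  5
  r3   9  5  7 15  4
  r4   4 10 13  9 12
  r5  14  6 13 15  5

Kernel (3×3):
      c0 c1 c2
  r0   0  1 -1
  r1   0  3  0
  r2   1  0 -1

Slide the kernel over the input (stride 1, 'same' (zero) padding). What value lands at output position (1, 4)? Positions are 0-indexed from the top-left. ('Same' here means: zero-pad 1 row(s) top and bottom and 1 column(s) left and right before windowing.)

The receptive field on the zero-padded input at this output position is [2 12 0 / 0 15 0 / 12 5 0]. Elementwise product with the kernel and sum: 12·1 + 0·-1 + 15·3 + 12·1 + 0·-1.

69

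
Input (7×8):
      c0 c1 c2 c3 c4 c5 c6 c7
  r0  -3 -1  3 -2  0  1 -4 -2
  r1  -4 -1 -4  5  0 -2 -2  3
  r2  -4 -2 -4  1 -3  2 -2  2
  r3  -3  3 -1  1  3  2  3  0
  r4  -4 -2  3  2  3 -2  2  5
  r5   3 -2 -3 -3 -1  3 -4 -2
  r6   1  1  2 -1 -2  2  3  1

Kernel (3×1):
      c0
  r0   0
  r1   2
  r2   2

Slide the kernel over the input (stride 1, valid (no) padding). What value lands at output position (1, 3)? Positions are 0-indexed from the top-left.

4

The receptive field on the input at this output position is [5 / 1 / 1]. Elementwise product with the kernel and sum: 1·2 + 1·2.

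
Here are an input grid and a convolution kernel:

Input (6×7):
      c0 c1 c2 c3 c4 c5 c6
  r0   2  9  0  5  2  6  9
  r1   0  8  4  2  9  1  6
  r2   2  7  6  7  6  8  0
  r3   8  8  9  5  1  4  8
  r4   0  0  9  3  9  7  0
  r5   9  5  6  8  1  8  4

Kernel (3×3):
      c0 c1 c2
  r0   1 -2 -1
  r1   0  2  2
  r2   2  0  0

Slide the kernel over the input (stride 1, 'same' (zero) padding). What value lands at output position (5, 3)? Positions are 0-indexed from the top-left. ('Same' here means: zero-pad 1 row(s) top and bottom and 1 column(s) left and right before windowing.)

12

The receptive field on the zero-padded input at this output position is [9 3 9 / 6 8 1 / 0 0 0]. Elementwise product with the kernel and sum: 9·1 + 3·-2 + 9·-1 + 8·2 + 1·2 + 0·2.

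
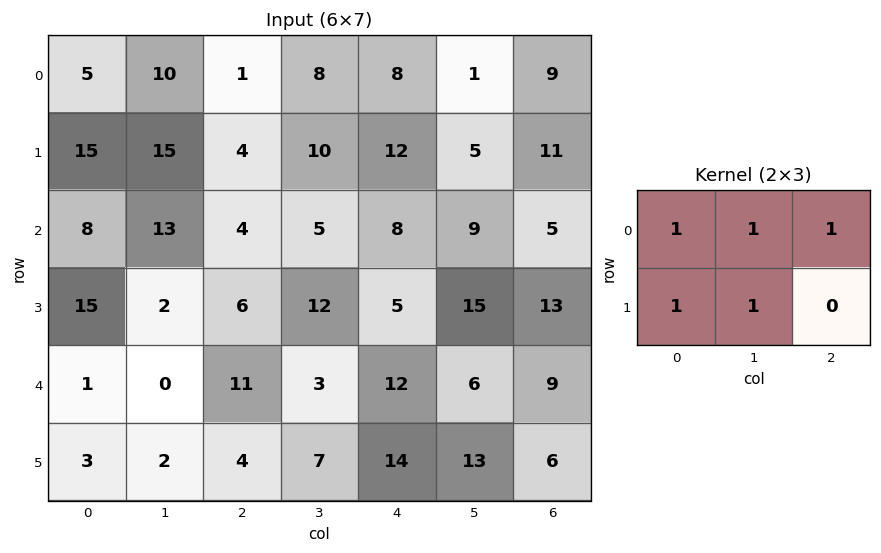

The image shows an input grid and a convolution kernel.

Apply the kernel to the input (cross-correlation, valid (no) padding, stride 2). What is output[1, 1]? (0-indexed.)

35

The receptive field on the input at this output position is [4 5 8 / 6 12 5]. Elementwise product with the kernel and sum: 4·1 + 5·1 + 8·1 + 6·1 + 12·1.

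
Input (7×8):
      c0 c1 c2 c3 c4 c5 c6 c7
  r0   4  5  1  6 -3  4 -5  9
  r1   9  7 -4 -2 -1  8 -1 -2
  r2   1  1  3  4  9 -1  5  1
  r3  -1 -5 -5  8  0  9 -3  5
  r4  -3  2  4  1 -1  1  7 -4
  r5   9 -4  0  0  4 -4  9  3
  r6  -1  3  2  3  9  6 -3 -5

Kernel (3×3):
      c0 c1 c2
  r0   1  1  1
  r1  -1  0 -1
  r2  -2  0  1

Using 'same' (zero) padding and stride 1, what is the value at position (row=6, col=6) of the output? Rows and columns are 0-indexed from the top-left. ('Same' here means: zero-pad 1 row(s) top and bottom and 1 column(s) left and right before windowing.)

7

The receptive field on the zero-padded input at this output position is [-4 9 3 / 6 -3 -5 / 0 0 0]. Elementwise product with the kernel and sum: -4·1 + 9·1 + 3·1 + 6·-1 + -5·-1 + 0·-2 + 0·1.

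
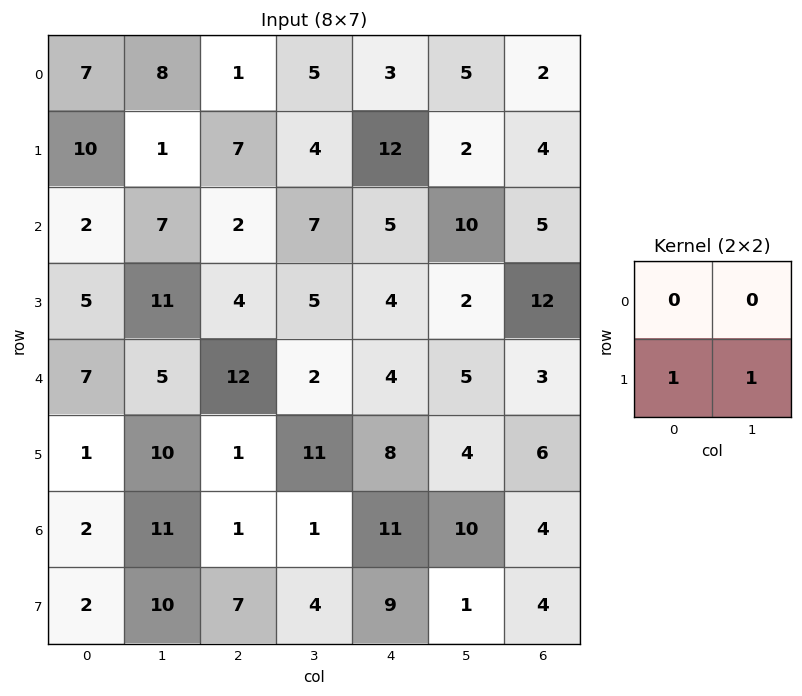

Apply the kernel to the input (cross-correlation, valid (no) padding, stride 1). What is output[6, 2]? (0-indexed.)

11

The receptive field on the input at this output position is [1 1 / 7 4]. Elementwise product with the kernel and sum: 7·1 + 4·1.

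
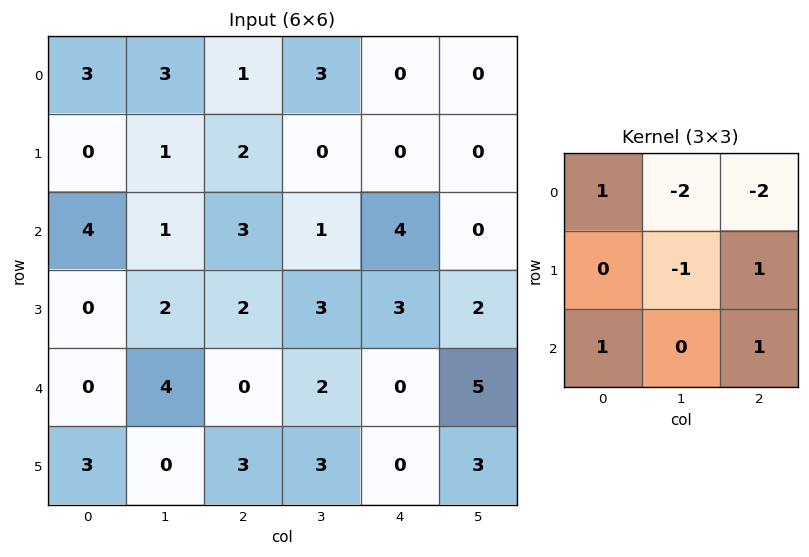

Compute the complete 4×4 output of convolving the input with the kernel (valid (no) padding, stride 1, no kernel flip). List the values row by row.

Output[0,0]: The receptive field on the input at this output position is [3 3 1 / 0 1 2 / 4 1 3]. Elementwise product with the kernel and sum: 3·1 + 3·-2 + 1·-2 + 1·-1 + 2·1 + 4·1 + 3·1.

3 -5 2 4
-2 0 10 1
-4 0 -7 -1
-6 -3 -9 4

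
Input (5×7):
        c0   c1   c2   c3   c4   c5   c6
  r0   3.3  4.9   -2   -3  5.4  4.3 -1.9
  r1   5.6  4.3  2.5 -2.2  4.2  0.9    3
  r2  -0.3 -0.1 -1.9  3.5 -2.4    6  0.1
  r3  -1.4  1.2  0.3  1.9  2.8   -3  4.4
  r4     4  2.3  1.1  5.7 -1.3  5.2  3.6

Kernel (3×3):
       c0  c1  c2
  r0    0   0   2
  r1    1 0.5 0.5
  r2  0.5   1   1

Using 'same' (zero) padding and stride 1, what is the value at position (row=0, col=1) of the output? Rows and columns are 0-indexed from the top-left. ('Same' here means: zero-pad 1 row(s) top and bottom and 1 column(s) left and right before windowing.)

The receptive field on the zero-padded input at this output position is [0 0 0 / 3.3 4.9 -2 / 5.6 4.3 2.5]. Elementwise product with the kernel and sum: 0·2 + 3.3·1 + 4.9·0.5 + -2·0.5 + 5.6·0.5 + 4.3·1 + 2.5·1.

14.35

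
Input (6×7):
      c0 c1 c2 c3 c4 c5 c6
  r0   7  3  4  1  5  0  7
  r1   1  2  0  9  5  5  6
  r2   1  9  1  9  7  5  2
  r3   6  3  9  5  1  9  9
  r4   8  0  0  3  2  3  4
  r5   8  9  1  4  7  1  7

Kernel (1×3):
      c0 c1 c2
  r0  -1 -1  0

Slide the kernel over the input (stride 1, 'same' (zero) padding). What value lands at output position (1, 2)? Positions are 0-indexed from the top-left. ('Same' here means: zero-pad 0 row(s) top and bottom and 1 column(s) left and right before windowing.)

-2

The receptive field on the zero-padded input at this output position is [2 0 9]. Elementwise product with the kernel and sum: 2·-1 + 0·-1.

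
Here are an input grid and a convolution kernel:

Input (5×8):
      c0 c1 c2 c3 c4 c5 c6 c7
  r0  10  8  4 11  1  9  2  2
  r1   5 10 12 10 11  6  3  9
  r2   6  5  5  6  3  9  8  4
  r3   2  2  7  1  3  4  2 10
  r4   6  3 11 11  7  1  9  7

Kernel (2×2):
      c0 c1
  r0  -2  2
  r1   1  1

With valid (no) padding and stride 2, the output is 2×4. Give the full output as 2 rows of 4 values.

11 36 33 12
2 10 19 4

Output[0,0]: The receptive field on the input at this output position is [10 8 / 5 10]. Elementwise product with the kernel and sum: 10·-2 + 8·2 + 5·1 + 10·1.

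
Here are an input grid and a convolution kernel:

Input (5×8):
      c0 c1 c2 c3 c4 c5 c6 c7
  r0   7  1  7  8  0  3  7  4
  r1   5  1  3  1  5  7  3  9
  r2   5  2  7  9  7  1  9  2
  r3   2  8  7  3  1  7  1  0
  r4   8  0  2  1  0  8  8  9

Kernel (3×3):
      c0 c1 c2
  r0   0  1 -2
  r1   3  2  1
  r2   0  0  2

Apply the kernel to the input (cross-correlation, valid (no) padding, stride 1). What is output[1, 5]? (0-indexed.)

8

The receptive field on the input at this output position is [7 3 9 / 1 9 2 / 7 1 0]. Elementwise product with the kernel and sum: 3·1 + 9·-2 + 1·3 + 9·2 + 2·1 + 0·2.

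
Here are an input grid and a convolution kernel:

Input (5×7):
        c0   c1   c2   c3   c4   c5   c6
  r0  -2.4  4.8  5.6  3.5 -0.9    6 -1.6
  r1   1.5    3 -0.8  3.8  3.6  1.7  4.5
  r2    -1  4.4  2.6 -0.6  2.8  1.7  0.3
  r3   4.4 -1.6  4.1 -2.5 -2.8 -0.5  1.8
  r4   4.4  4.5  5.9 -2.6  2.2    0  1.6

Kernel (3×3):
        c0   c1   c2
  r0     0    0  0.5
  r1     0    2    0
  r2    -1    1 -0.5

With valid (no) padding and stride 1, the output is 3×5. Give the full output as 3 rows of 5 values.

12.9 -1.35 2.55 12.75 1.35
0.35 14.05 -4.6 6.4 7.05
-4.75 10.6 -13.2 0.05 -3.85

Output[0,0]: The receptive field on the input at this output position is [-2.4 4.8 5.6 / 1.5 3 -0.8 / -1 4.4 2.6]. Elementwise product with the kernel and sum: 5.6·0.5 + 3·2 + -1·-1 + 4.4·1 + 2.6·-0.5.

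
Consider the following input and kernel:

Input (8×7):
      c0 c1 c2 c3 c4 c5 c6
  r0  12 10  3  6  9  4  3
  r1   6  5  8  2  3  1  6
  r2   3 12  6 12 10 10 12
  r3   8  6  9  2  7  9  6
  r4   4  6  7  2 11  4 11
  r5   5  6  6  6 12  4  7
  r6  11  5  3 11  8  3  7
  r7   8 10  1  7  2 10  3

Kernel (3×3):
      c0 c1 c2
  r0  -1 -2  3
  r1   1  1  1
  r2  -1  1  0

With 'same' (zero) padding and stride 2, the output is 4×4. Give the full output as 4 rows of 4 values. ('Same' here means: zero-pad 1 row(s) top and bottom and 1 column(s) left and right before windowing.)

28 22 20 12
26 18 32 6
17 -3 34 -3
32 10 -1 -15

Output[0,0]: The receptive field on the zero-padded input at this output position is [0 0 0 / 0 12 10 / 0 6 5]. Elementwise product with the kernel and sum: 0·-1 + 0·-2 + 0·3 + 0·1 + 12·1 + 10·1 + 0·-1 + 6·1.
Output[0,1]: The receptive field on the zero-padded input at this output position is [0 0 0 / 10 3 6 / 5 8 2]. Elementwise product with the kernel and sum: 0·-1 + 0·-2 + 0·3 + 10·1 + 3·1 + 6·1 + 5·-1 + 8·1.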